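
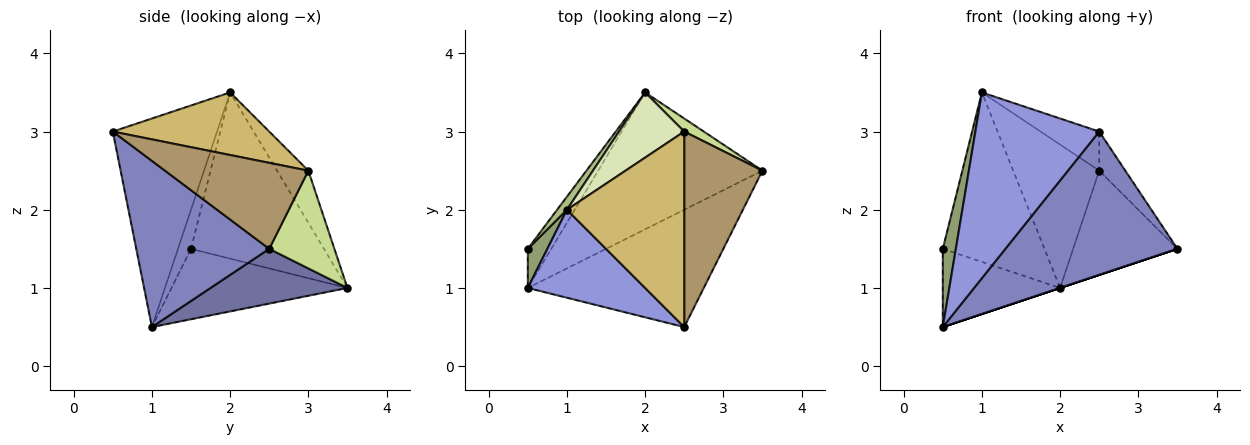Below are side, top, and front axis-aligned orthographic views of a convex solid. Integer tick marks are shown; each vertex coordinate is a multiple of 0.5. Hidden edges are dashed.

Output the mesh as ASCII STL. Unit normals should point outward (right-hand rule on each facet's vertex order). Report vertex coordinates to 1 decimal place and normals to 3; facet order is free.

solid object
 facet normal 0.316 0.000 -0.949
  outer loop
   vertex 2.0 3.5 1.0
   vertex 3.5 2.5 1.5
   vertex 0.5 1.0 0.5
  endloop
 endfacet
 facet normal 0.513 -0.664 -0.543
  outer loop
   vertex 2.5 0.5 3.0
   vertex 0.5 1.0 0.5
   vertex 3.5 2.5 1.5
  endloop
 endfacet
 facet normal -0.606 -0.719 0.341
  outer loop
   vertex 2.5 0.5 3.0
   vertex 1.0 2.0 3.5
   vertex 0.5 1.0 0.5
  endloop
 endfacet
 facet normal -0.802 0.535 -0.267
  outer loop
   vertex 0.5 1.5 1.5
   vertex 2.0 3.5 1.0
   vertex 0.5 1.0 0.5
  endloop
 endfacet
 facet normal -0.667 -0.667 0.333
  outer loop
   vertex 0.5 1.5 1.5
   vertex 0.5 1.0 0.5
   vertex 1.0 2.0 3.5
  endloop
 endfacet
 facet normal -0.793 0.607 0.047
  outer loop
   vertex 0.5 1.5 1.5
   vertex 1.0 2.0 3.5
   vertex 2.0 3.5 1.0
  endloop
 endfacet
 facet normal 0.527 0.843 0.105
  outer loop
   vertex 2.5 3.0 2.5
   vertex 3.5 2.5 1.5
   vertex 2.0 3.5 1.0
  endloop
 endfacet
 facet normal -0.314 0.864 0.393
  outer loop
   vertex 2.5 3.0 2.5
   vertex 2.0 3.5 1.0
   vertex 1.0 2.0 3.5
  endloop
 endfacet
 facet normal 0.733 0.133 0.667
  outer loop
   vertex 2.5 3.0 2.5
   vertex 2.5 0.5 3.0
   vertex 3.5 2.5 1.5
  endloop
 endfacet
 facet normal 0.463 0.174 0.869
  outer loop
   vertex 2.5 3.0 2.5
   vertex 1.0 2.0 3.5
   vertex 2.5 0.5 3.0
  endloop
 endfacet
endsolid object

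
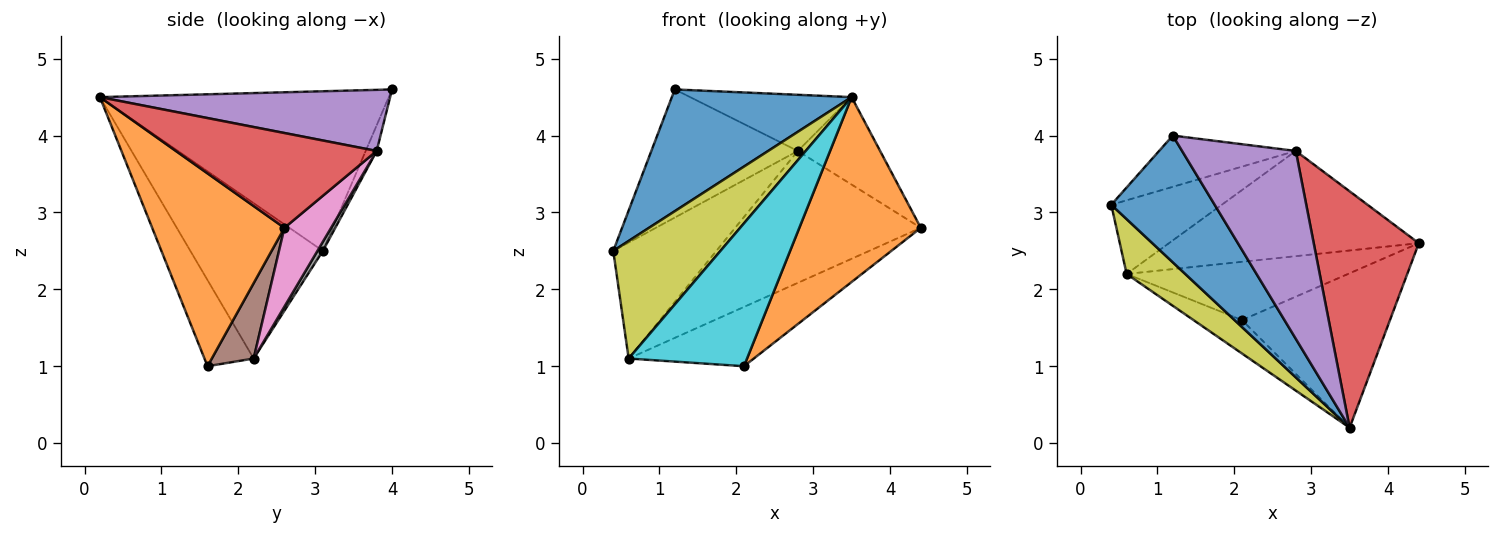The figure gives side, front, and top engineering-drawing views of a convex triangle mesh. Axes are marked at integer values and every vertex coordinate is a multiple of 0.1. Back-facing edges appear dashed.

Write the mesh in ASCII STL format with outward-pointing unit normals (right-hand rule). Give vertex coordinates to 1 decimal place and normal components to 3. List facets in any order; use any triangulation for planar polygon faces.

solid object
 facet normal -0.744 -0.463 0.482
  outer loop
   vertex 1.2 4.0 4.6
   vertex 0.4 3.1 2.5
   vertex 3.5 0.2 4.5
  endloop
 endfacet
 facet normal 0.641 -0.589 -0.492
  outer loop
   vertex 2.1 1.6 1.0
   vertex 4.4 2.6 2.8
   vertex 3.5 0.2 4.5
  endloop
 endfacet
 facet normal -0.069 0.926 -0.370
  outer loop
   vertex 2.8 3.8 3.8
   vertex 0.4 3.1 2.5
   vertex 1.2 4.0 4.6
  endloop
 endfacet
 facet normal 0.646 0.265 0.716
  outer loop
   vertex 2.8 3.8 3.8
   vertex 3.5 0.2 4.5
   vertex 4.4 2.6 2.8
  endloop
 endfacet
 facet normal 0.458 0.255 0.852
  outer loop
   vertex 2.8 3.8 3.8
   vertex 1.2 4.0 4.6
   vertex 3.5 0.2 4.5
  endloop
 endfacet
 facet normal 0.232 0.694 -0.682
  outer loop
   vertex 0.6 2.2 1.1
   vertex 4.4 2.6 2.8
   vertex 2.1 1.6 1.0
  endloop
 endfacet
 facet normal 0.193 0.767 -0.612
  outer loop
   vertex 0.6 2.2 1.1
   vertex 2.8 3.8 3.8
   vertex 4.4 2.6 2.8
  endloop
 endfacet
 facet normal 0.044 0.843 -0.536
  outer loop
   vertex 0.6 2.2 1.1
   vertex 0.4 3.1 2.5
   vertex 2.8 3.8 3.8
  endloop
 endfacet
 facet normal -0.746 -0.603 0.281
  outer loop
   vertex 0.6 2.2 1.1
   vertex 3.5 0.2 4.5
   vertex 0.4 3.1 2.5
  endloop
 endfacet
 facet normal -0.375 -0.903 -0.211
  outer loop
   vertex 0.6 2.2 1.1
   vertex 2.1 1.6 1.0
   vertex 3.5 0.2 4.5
  endloop
 endfacet
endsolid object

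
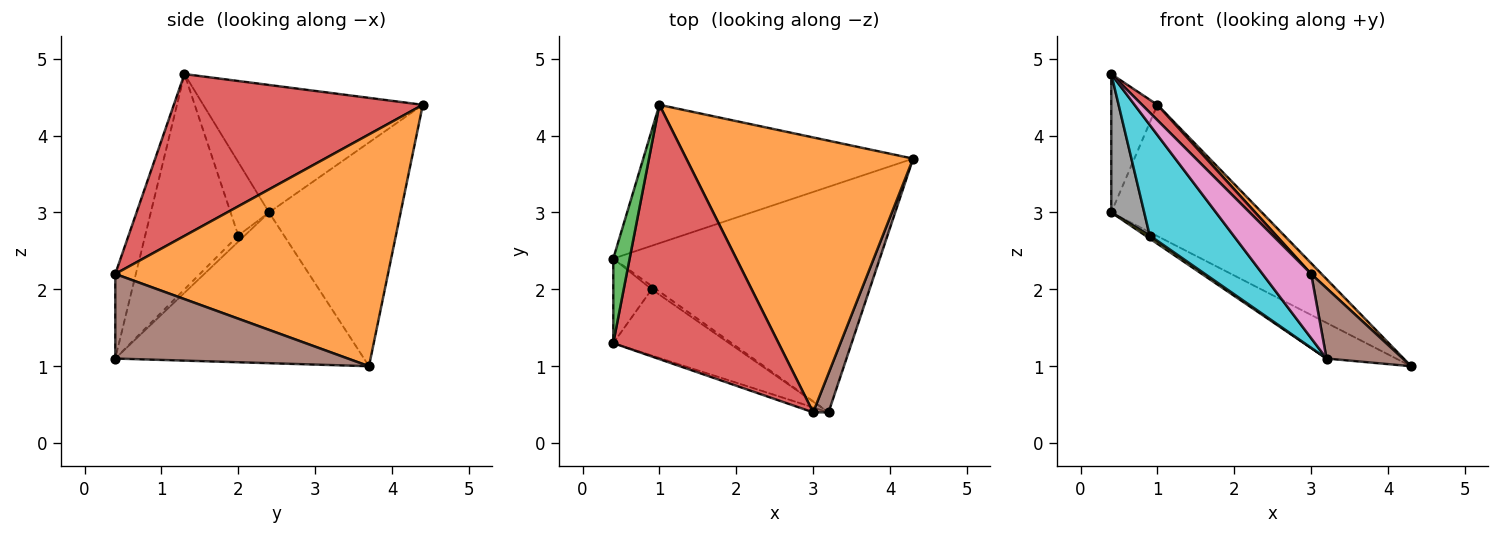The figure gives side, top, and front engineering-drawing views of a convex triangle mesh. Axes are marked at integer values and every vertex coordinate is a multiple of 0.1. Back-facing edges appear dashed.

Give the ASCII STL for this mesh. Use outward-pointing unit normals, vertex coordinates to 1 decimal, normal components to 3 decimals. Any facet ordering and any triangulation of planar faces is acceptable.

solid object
 facet normal -0.515 0.590 -0.622
  outer loop
   vertex 1.0 4.4 4.4
   vertex 4.3 3.7 1.0
   vertex 0.4 2.4 3.0
  endloop
 endfacet
 facet normal 0.715 -0.027 0.699
  outer loop
   vertex 1.0 4.4 4.4
   vertex 3.0 0.4 2.2
   vertex 4.3 3.7 1.0
  endloop
 endfacet
 facet normal -0.971 0.204 0.125
  outer loop
   vertex 0.4 1.3 4.8
   vertex 1.0 4.4 4.4
   vertex 0.4 2.4 3.0
  endloop
 endfacet
 facet normal 0.699 -0.043 0.714
  outer loop
   vertex 0.4 1.3 4.8
   vertex 3.0 0.4 2.2
   vertex 1.0 4.4 4.4
  endloop
 endfacet
 facet normal -0.488 0.136 -0.862
  outer loop
   vertex 3.2 0.4 1.1
   vertex 0.4 2.4 3.0
   vertex 4.3 3.7 1.0
  endloop
 endfacet
 facet normal 0.936 -0.307 0.170
  outer loop
   vertex 3.2 0.4 1.1
   vertex 4.3 3.7 1.0
   vertex 3.0 0.4 2.2
  endloop
 endfacet
 facet normal -0.389 -0.919 -0.071
  outer loop
   vertex 3.2 0.4 1.1
   vertex 3.0 0.4 2.2
   vertex 0.4 1.3 4.8
  endloop
 endfacet
 facet normal -0.706 -0.605 -0.370
  outer loop
   vertex 0.9 2.0 2.7
   vertex 0.4 1.3 4.8
   vertex 0.4 2.4 3.0
  endloop
 endfacet
 facet normal -0.701 -0.482 -0.526
  outer loop
   vertex 0.9 2.0 2.7
   vertex 0.4 2.4 3.0
   vertex 3.2 0.4 1.1
  endloop
 endfacet
 facet normal -0.690 -0.621 -0.371
  outer loop
   vertex 0.9 2.0 2.7
   vertex 3.2 0.4 1.1
   vertex 0.4 1.3 4.8
  endloop
 endfacet
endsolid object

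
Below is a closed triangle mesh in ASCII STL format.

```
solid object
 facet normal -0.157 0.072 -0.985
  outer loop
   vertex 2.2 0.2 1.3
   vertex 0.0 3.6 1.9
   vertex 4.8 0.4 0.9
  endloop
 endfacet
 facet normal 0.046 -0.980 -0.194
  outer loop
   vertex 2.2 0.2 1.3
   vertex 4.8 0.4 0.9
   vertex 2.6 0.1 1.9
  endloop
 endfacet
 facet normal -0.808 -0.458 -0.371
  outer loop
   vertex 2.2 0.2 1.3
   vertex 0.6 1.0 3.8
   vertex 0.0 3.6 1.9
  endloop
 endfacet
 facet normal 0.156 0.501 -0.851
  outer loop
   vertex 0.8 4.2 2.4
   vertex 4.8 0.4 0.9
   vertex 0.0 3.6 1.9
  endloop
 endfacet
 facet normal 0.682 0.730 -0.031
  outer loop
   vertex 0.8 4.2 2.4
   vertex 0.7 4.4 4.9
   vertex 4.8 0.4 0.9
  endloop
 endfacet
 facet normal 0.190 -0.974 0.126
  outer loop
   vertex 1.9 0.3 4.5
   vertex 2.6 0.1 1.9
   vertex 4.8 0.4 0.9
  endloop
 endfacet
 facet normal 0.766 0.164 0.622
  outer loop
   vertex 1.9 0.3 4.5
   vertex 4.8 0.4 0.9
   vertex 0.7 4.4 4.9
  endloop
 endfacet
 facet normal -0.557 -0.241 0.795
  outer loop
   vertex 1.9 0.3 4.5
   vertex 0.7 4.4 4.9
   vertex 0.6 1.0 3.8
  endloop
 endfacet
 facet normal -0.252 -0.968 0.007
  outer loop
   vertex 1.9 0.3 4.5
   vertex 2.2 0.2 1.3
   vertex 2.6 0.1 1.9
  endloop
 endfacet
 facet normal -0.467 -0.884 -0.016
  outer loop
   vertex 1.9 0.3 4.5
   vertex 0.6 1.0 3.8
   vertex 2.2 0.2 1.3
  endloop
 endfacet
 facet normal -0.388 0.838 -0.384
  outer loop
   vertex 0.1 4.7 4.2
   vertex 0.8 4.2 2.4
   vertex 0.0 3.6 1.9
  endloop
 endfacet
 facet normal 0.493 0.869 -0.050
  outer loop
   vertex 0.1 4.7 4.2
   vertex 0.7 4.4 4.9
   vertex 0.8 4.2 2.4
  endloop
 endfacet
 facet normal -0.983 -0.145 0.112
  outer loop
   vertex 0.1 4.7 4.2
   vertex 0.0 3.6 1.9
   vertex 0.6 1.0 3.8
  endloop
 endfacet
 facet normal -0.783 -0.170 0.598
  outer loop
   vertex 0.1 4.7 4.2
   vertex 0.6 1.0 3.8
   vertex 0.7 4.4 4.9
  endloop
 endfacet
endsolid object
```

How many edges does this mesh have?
21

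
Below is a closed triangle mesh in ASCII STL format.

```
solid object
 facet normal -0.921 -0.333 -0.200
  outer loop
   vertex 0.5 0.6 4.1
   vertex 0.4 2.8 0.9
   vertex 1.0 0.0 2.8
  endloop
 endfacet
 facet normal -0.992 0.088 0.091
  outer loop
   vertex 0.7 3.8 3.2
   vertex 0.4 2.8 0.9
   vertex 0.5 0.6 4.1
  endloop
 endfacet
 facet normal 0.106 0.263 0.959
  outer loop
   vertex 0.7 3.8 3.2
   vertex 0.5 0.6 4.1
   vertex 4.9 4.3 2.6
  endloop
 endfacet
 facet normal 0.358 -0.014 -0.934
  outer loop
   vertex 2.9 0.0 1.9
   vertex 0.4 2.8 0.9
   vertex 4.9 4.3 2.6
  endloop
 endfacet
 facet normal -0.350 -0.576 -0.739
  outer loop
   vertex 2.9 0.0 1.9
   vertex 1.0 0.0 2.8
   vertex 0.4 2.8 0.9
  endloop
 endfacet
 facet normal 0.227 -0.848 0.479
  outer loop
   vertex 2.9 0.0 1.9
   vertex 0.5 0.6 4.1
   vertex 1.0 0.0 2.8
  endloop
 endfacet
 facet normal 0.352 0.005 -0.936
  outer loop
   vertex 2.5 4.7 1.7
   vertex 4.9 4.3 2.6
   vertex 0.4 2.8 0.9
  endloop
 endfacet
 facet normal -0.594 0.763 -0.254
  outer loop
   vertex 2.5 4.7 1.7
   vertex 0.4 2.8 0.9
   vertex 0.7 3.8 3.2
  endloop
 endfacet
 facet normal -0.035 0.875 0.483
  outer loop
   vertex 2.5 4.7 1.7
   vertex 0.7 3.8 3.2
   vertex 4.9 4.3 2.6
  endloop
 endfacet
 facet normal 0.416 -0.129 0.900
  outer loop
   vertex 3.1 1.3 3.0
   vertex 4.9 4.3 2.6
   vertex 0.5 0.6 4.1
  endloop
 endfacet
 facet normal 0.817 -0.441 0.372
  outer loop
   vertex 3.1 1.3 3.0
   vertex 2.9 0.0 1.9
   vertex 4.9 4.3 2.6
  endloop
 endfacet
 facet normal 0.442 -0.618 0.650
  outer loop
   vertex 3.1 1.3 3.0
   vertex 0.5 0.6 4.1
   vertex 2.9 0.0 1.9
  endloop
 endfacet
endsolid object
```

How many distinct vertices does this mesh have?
8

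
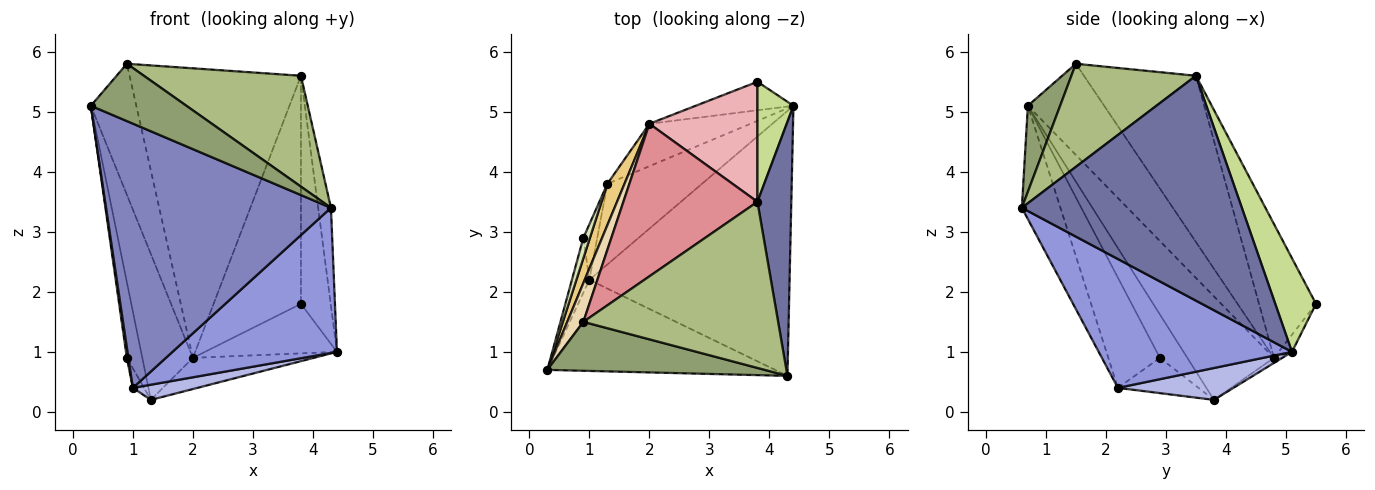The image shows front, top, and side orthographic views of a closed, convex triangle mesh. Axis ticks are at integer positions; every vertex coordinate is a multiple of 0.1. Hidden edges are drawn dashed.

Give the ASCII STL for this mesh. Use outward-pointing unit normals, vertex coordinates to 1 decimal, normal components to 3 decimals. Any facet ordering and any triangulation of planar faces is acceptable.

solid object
 facet normal 0.987 0.057 0.149
  outer loop
   vertex 3.8 3.5 5.6
   vertex 4.3 0.6 3.4
   vertex 4.4 5.1 1.0
  endloop
 endfacet
 facet normal -0.160 -0.933 -0.322
  outer loop
   vertex 1.0 2.2 0.4
   vertex 4.3 0.6 3.4
   vertex 0.3 0.7 5.1
  endloop
 endfacet
 facet normal 0.492 -0.418 -0.764
  outer loop
   vertex 1.0 2.2 0.4
   vertex 4.4 5.1 1.0
   vertex 4.3 0.6 3.4
  endloop
 endfacet
 facet normal 0.314 -0.176 -0.933
  outer loop
   vertex 1.0 2.2 0.4
   vertex 1.3 3.8 0.2
   vertex 4.4 5.1 1.0
  endloop
 endfacet
 facet normal 0.249 -0.737 0.629
  outer loop
   vertex 0.9 1.5 5.8
   vertex 0.3 0.7 5.1
   vertex 4.3 0.6 3.4
  endloop
 endfacet
 facet normal 0.403 -0.508 0.761
  outer loop
   vertex 0.9 1.5 5.8
   vertex 4.3 0.6 3.4
   vertex 3.8 3.5 5.6
  endloop
 endfacet
 facet normal 0.771 0.563 0.297
  outer loop
   vertex 3.8 5.5 1.8
   vertex 3.8 3.5 5.6
   vertex 4.4 5.1 1.0
  endloop
 endfacet
 facet normal -0.864 0.486 0.131
  outer loop
   vertex 0.9 2.9 0.9
   vertex 0.3 0.7 5.1
   vertex 1.3 3.8 0.2
  endloop
 endfacet
 facet normal -0.987 -0.029 -0.156
  outer loop
   vertex 0.9 2.9 0.9
   vertex 1.0 2.2 0.4
   vertex 0.3 0.7 5.1
  endloop
 endfacet
 facet normal -0.923 0.128 -0.363
  outer loop
   vertex 0.9 2.9 0.9
   vertex 1.3 3.8 0.2
   vertex 1.0 2.2 0.4
  endloop
 endfacet
 facet normal -0.855 0.499 0.141
  outer loop
   vertex 2.0 4.8 0.9
   vertex 1.3 3.8 0.2
   vertex 0.3 0.7 5.1
  endloop
 endfacet
 facet normal -0.849 0.506 0.150
  outer loop
   vertex 2.0 4.8 0.9
   vertex 0.3 0.7 5.1
   vertex 0.9 1.5 5.8
  endloop
 endfacet
 facet normal -0.040 0.592 -0.805
  outer loop
   vertex 2.0 4.8 0.9
   vertex 4.4 5.1 1.0
   vertex 1.3 3.8 0.2
  endloop
 endfacet
 facet normal -0.087 0.863 -0.497
  outer loop
   vertex 2.0 4.8 0.9
   vertex 3.8 5.5 1.8
   vertex 4.4 5.1 1.0
  endloop
 endfacet
 facet normal -0.500 0.766 0.404
  outer loop
   vertex 2.0 4.8 0.9
   vertex 0.9 1.5 5.8
   vertex 3.8 3.5 5.6
  endloop
 endfacet
 facet normal -0.500 0.766 0.403
  outer loop
   vertex 2.0 4.8 0.9
   vertex 3.8 3.5 5.6
   vertex 3.8 5.5 1.8
  endloop
 endfacet
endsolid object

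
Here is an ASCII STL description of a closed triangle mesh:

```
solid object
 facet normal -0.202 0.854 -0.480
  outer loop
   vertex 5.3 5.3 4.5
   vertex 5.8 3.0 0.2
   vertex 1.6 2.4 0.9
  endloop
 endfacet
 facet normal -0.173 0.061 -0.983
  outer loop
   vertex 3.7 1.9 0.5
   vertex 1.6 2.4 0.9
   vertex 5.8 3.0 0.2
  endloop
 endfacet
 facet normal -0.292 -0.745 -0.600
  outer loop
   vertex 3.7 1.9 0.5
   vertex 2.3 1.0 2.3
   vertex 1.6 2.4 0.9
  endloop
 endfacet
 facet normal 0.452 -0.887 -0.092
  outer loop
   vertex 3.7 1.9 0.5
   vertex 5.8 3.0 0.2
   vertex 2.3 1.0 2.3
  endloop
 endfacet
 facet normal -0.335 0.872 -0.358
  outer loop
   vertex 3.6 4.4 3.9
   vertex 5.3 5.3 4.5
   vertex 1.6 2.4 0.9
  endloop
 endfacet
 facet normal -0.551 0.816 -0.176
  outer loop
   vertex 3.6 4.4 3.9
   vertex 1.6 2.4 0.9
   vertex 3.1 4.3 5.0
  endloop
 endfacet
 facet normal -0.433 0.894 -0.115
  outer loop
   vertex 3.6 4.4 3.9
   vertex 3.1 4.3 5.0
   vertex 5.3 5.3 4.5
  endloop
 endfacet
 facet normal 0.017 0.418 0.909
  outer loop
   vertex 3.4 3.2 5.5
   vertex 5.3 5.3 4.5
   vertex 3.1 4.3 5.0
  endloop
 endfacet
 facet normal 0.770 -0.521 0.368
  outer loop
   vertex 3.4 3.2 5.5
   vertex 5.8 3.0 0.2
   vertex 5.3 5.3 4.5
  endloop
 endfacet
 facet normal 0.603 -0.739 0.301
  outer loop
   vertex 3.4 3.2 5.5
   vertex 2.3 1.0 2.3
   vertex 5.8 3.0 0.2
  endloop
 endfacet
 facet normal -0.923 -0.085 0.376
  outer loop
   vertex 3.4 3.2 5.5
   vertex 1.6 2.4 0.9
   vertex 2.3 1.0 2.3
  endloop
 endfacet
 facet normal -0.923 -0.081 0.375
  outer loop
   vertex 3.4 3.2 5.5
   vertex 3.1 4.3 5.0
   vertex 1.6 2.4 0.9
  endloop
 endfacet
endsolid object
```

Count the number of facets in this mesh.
12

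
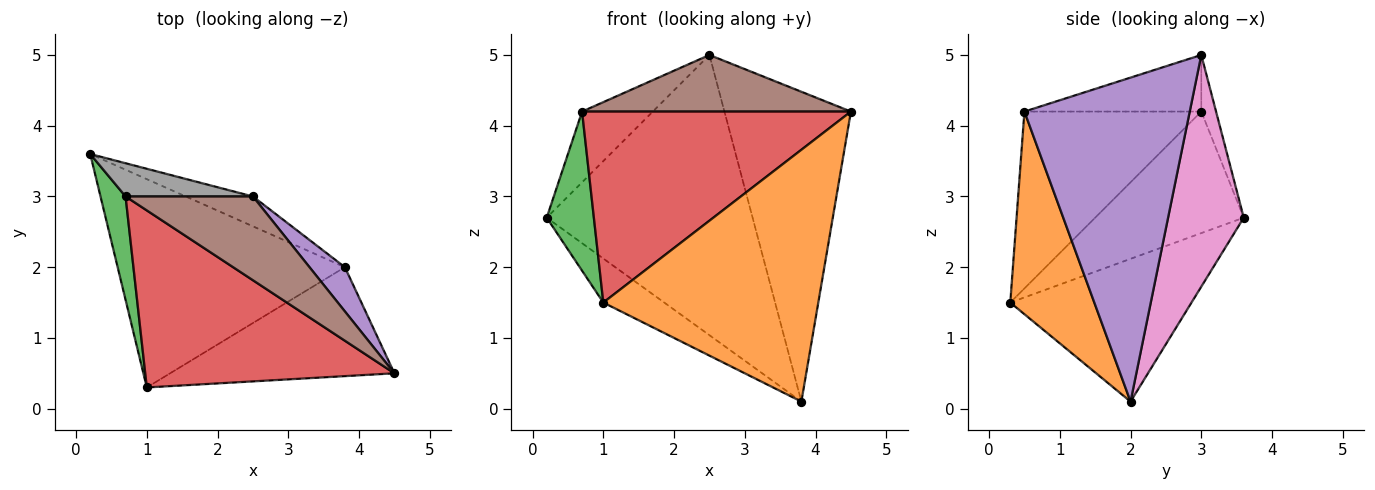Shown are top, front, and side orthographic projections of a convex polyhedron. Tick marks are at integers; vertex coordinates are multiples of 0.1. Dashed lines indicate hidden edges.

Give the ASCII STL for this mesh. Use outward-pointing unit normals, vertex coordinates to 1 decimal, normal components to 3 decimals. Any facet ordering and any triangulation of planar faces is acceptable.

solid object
 facet normal -0.524 0.176 -0.834
  outer loop
   vertex 3.8 2.0 0.1
   vertex 1.0 0.3 1.5
   vertex 0.2 3.6 2.7
  endloop
 endfacet
 facet normal 0.338 -0.864 -0.374
  outer loop
   vertex 3.8 2.0 0.1
   vertex 4.5 0.5 4.2
   vertex 1.0 0.3 1.5
  endloop
 endfacet
 facet normal -0.935 -0.297 0.193
  outer loop
   vertex 0.7 3.0 4.2
   vertex 0.2 3.6 2.7
   vertex 1.0 0.3 1.5
  endloop
 endfacet
 facet normal -0.435 -0.661 0.612
  outer loop
   vertex 0.7 3.0 4.2
   vertex 1.0 0.3 1.5
   vertex 4.5 0.5 4.2
  endloop
 endfacet
 facet normal 0.791 0.605 0.086
  outer loop
   vertex 2.5 3.0 5.0
   vertex 4.5 0.5 4.2
   vertex 3.8 2.0 0.1
  endloop
 endfacet
 facet normal -0.346 -0.525 0.778
  outer loop
   vertex 2.5 3.0 5.0
   vertex 0.7 3.0 4.2
   vertex 4.5 0.5 4.2
  endloop
 endfacet
 facet normal 0.343 0.934 -0.100
  outer loop
   vertex 2.5 3.0 5.0
   vertex 3.8 2.0 0.1
   vertex 0.2 3.6 2.7
  endloop
 endfacet
 facet normal -0.186 0.889 0.418
  outer loop
   vertex 2.5 3.0 5.0
   vertex 0.2 3.6 2.7
   vertex 0.7 3.0 4.2
  endloop
 endfacet
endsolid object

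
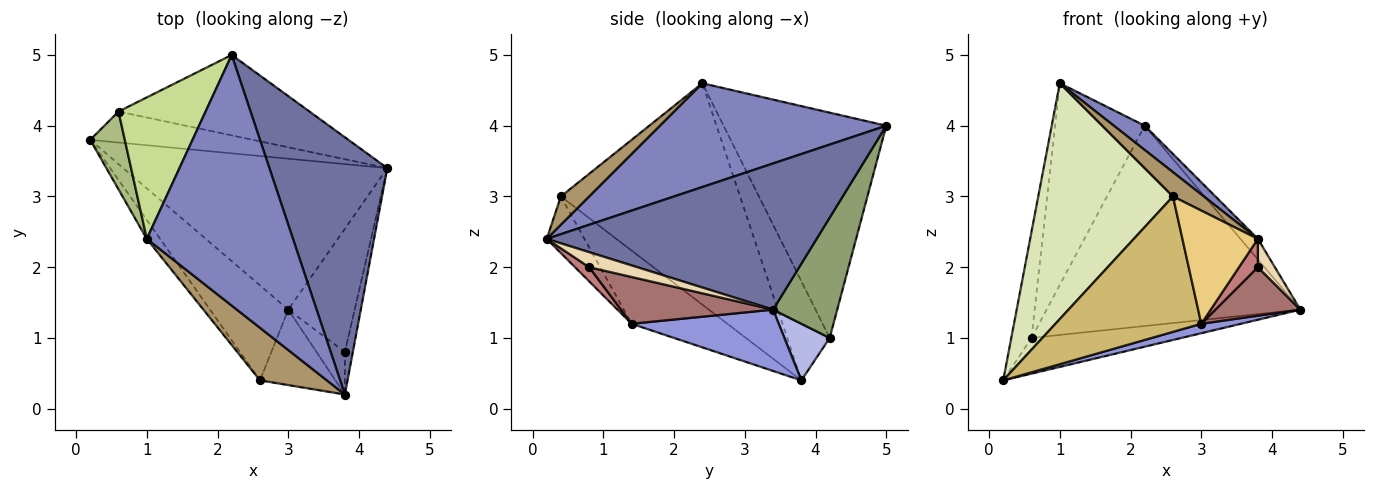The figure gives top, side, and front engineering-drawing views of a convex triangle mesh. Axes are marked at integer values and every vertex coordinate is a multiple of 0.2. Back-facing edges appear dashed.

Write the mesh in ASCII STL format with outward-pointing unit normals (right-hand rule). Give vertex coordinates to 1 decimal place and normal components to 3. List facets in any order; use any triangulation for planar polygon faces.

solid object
 facet normal 0.777 0.050 0.627
  outer loop
   vertex 2.2 5.0 4.0
   vertex 3.8 0.2 2.4
   vertex 4.4 3.4 1.4
  endloop
 endfacet
 facet normal 0.577 -0.079 0.813
  outer loop
   vertex 1.0 2.4 4.6
   vertex 3.8 0.2 2.4
   vertex 2.2 5.0 4.0
  endloop
 endfacet
 facet normal 0.226 -0.061 -0.972
  outer loop
   vertex 3.0 1.4 1.2
   vertex 0.2 3.8 0.4
   vertex 4.4 3.4 1.4
  endloop
 endfacet
 facet normal 0.222 0.736 -0.639
  outer loop
   vertex 0.6 4.2 1.0
   vertex 4.4 3.4 1.4
   vertex 0.2 3.8 0.4
  endloop
 endfacet
 facet normal 0.228 0.903 -0.363
  outer loop
   vertex 0.6 4.2 1.0
   vertex 2.2 5.0 4.0
   vertex 4.4 3.4 1.4
  endloop
 endfacet
 facet normal -0.861 0.410 0.301
  outer loop
   vertex 0.6 4.2 1.0
   vertex 0.2 3.8 0.4
   vertex 1.0 2.4 4.6
  endloop
 endfacet
 facet normal -0.830 0.457 0.321
  outer loop
   vertex 0.6 4.2 1.0
   vertex 1.0 2.4 4.6
   vertex 2.2 5.0 4.0
  endloop
 endfacet
 facet normal -0.798 -0.600 -0.048
  outer loop
   vertex 2.6 0.4 3.0
   vertex 1.0 2.4 4.6
   vertex 0.2 3.8 0.4
  endloop
 endfacet
 facet normal 0.359 -0.391 0.848
  outer loop
   vertex 2.6 0.4 3.0
   vertex 3.8 0.2 2.4
   vertex 1.0 2.4 4.6
  endloop
 endfacet
 facet normal -0.474 -0.721 -0.506
  outer loop
   vertex 2.6 0.4 3.0
   vertex 0.2 3.8 0.4
   vertex 3.0 1.4 1.2
  endloop
 endfacet
 facet normal -0.384 -0.768 -0.512
  outer loop
   vertex 2.6 0.4 3.0
   vertex 3.0 1.4 1.2
   vertex 3.8 0.2 2.4
  endloop
 endfacet
 facet normal 0.844 -0.298 -0.447
  outer loop
   vertex 3.8 0.8 2.0
   vertex 4.4 3.4 1.4
   vertex 3.8 0.2 2.4
  endloop
 endfacet
 facet normal 0.548 -0.306 -0.778
  outer loop
   vertex 3.8 0.8 2.0
   vertex 3.0 1.4 1.2
   vertex 4.4 3.4 1.4
  endloop
 endfacet
 facet normal 0.384 -0.512 -0.768
  outer loop
   vertex 3.8 0.8 2.0
   vertex 3.8 0.2 2.4
   vertex 3.0 1.4 1.2
  endloop
 endfacet
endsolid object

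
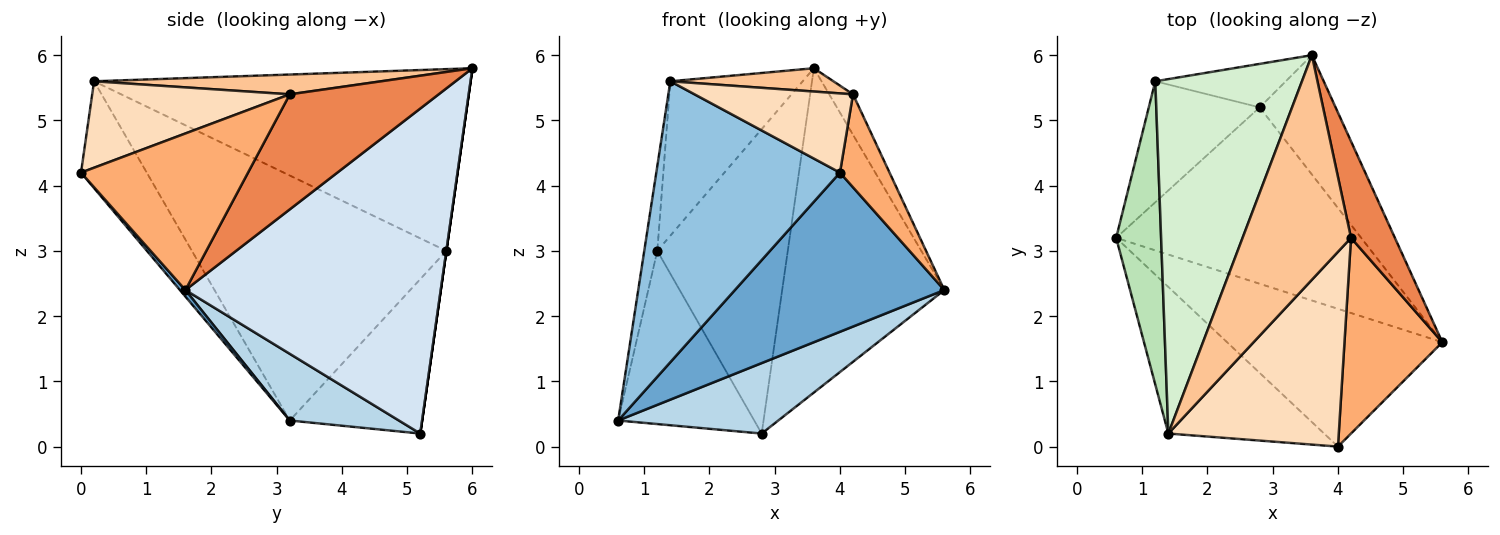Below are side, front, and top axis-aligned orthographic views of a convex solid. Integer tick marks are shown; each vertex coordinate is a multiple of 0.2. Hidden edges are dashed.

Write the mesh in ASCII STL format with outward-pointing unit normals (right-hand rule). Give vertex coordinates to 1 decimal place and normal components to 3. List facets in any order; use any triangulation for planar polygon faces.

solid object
 facet normal 0.020 -0.756 -0.654
  outer loop
   vertex 4.0 0.0 4.2
   vertex 0.6 3.2 0.4
   vertex 5.6 1.6 2.4
  endloop
 endfacet
 facet normal -0.302 -0.845 -0.441
  outer loop
   vertex 1.4 0.2 5.6
   vertex 0.6 3.2 0.4
   vertex 4.0 0.0 4.2
  endloop
 endfacet
 facet normal 0.245 -0.360 -0.900
  outer loop
   vertex 2.8 5.2 0.2
   vertex 5.6 1.6 2.4
   vertex 0.6 3.2 0.4
  endloop
 endfacet
 facet normal 0.828 0.526 -0.193
  outer loop
   vertex 2.8 5.2 0.2
   vertex 3.6 6.0 5.8
   vertex 5.6 1.6 2.4
  endloop
 endfacet
 facet normal 0.924 0.148 0.352
  outer loop
   vertex 4.2 3.2 5.4
   vertex 5.6 1.6 2.4
   vertex 3.6 6.0 5.8
  endloop
 endfacet
 facet normal 0.822 -0.244 0.514
  outer loop
   vertex 4.2 3.2 5.4
   vertex 4.0 0.0 4.2
   vertex 5.6 1.6 2.4
  endloop
 endfacet
 facet normal 0.179 -0.102 0.979
  outer loop
   vertex 4.2 3.2 5.4
   vertex 3.6 6.0 5.8
   vertex 1.4 0.2 5.6
  endloop
 endfacet
 facet normal 0.425 -0.341 0.838
  outer loop
   vertex 4.2 3.2 5.4
   vertex 1.4 0.2 5.6
   vertex 4.0 0.0 4.2
  endloop
 endfacet
 facet normal -0.623 0.641 -0.448
  outer loop
   vertex 1.2 5.6 3.0
   vertex 2.8 5.2 0.2
   vertex 0.6 3.2 0.4
  endloop
 endfacet
 facet normal 0.000 0.990 -0.141
  outer loop
   vertex 1.2 5.6 3.0
   vertex 3.6 6.0 5.8
   vertex 2.8 5.2 0.2
  endloop
 endfacet
 facet normal -0.982 0.050 0.180
  outer loop
   vertex 1.2 5.6 3.0
   vertex 0.6 3.2 0.4
   vertex 1.4 0.2 5.6
  endloop
 endfacet
 facet normal -0.751 0.264 0.606
  outer loop
   vertex 1.2 5.6 3.0
   vertex 1.4 0.2 5.6
   vertex 3.6 6.0 5.8
  endloop
 endfacet
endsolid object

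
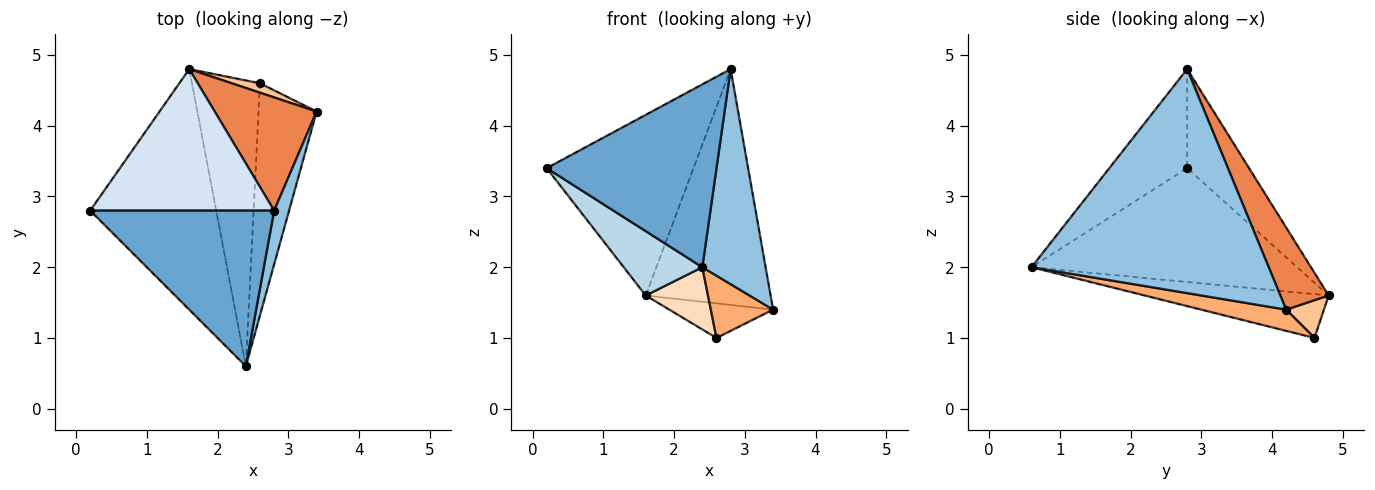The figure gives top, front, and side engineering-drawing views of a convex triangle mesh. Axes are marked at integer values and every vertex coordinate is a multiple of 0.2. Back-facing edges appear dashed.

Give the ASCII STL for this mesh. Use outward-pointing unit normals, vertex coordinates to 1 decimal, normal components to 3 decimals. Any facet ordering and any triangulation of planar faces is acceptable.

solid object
 facet normal -0.330 -0.719 0.612
  outer loop
   vertex 2.8 2.8 4.8
   vertex 0.2 2.8 3.4
   vertex 2.4 0.6 2.0
  endloop
 endfacet
 facet normal 0.964 -0.257 0.064
  outer loop
   vertex 2.8 2.8 4.8
   vertex 2.4 0.6 2.0
   vertex 3.4 4.2 1.4
  endloop
 endfacet
 facet normal -0.658 -0.195 -0.728
  outer loop
   vertex 1.6 4.8 1.6
   vertex 2.4 0.6 2.0
   vertex 0.2 2.8 3.4
  endloop
 endfacet
 facet normal -0.315 0.747 0.585
  outer loop
   vertex 1.6 4.8 1.6
   vertex 0.2 2.8 3.4
   vertex 2.8 2.8 4.8
  endloop
 endfacet
 facet normal 0.329 0.851 0.409
  outer loop
   vertex 1.6 4.8 1.6
   vertex 2.8 2.8 4.8
   vertex 3.4 4.2 1.4
  endloop
 endfacet
 facet normal 0.333 -0.244 -0.911
  outer loop
   vertex 2.6 4.6 1.0
   vertex 3.4 4.2 1.4
   vertex 2.4 0.6 2.0
  endloop
 endfacet
 facet normal 0.331 0.910 0.248
  outer loop
   vertex 2.6 4.6 1.0
   vertex 1.6 4.8 1.6
   vertex 3.4 4.2 1.4
  endloop
 endfacet
 facet normal -0.532 -0.180 -0.827
  outer loop
   vertex 2.6 4.6 1.0
   vertex 2.4 0.6 2.0
   vertex 1.6 4.8 1.6
  endloop
 endfacet
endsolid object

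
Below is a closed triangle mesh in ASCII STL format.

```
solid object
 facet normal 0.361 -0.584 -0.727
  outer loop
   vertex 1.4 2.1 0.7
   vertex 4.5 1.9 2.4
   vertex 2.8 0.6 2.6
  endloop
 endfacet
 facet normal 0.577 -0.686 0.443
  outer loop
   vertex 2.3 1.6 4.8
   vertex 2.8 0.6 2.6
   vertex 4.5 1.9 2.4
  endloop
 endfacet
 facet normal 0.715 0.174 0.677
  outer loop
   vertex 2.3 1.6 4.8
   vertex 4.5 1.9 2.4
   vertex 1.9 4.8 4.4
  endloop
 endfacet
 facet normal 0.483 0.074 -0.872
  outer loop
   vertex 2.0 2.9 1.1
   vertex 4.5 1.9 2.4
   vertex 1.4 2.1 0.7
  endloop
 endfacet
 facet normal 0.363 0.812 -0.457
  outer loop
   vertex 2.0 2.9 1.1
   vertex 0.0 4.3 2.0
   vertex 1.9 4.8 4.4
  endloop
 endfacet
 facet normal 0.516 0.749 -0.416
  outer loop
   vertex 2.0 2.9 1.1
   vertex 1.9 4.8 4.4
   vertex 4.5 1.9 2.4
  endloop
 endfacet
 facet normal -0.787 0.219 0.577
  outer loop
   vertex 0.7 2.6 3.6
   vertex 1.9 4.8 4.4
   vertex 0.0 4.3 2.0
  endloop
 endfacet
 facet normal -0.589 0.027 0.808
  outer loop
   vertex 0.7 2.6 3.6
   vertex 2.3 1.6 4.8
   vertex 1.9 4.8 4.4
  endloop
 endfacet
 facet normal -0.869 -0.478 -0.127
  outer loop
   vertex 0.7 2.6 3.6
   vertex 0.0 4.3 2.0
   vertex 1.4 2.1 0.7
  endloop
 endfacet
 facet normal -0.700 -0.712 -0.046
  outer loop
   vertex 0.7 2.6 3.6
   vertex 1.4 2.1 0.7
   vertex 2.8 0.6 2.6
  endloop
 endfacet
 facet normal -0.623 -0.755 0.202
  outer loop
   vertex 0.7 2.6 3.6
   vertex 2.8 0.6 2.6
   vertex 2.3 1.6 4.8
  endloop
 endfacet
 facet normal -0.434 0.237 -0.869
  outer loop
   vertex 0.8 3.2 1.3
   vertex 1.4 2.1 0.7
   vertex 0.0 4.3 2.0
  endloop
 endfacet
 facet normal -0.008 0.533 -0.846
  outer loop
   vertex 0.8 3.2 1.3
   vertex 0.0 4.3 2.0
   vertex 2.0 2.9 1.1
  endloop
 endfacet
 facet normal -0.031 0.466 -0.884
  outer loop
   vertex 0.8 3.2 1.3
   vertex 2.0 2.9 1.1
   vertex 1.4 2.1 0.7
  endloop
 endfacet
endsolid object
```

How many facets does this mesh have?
14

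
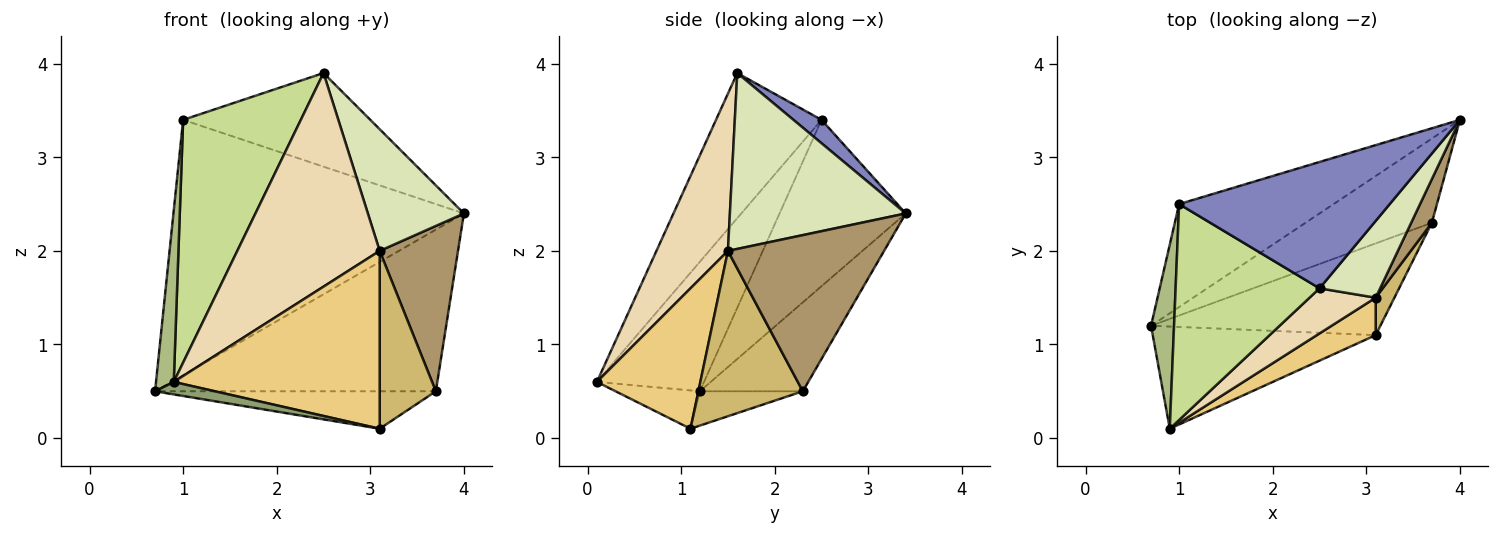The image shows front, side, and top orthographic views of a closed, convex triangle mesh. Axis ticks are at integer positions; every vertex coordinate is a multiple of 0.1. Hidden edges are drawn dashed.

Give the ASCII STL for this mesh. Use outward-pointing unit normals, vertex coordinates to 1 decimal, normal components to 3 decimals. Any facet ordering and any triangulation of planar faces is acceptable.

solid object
 facet normal -0.374 0.860 -0.347
  outer loop
   vertex 1.0 2.5 3.4
   vertex 4.0 3.4 2.4
   vertex 0.7 1.2 0.5
  endloop
 endfacet
 facet normal 0.089 0.593 0.800
  outer loop
   vertex 1.0 2.5 3.4
   vertex 2.5 1.6 3.9
   vertex 4.0 3.4 2.4
  endloop
 endfacet
 facet normal -0.309 0.843 -0.439
  outer loop
   vertex 3.7 2.3 0.5
   vertex 0.7 1.2 0.5
   vertex 4.0 3.4 2.4
  endloop
 endfacet
 facet normal -0.137 0.374 -0.917
  outer loop
   vertex 3.7 2.3 0.5
   vertex 3.1 1.1 0.1
   vertex 0.7 1.2 0.5
  endloop
 endfacet
 facet normal -0.168 -0.120 -0.979
  outer loop
   vertex 0.9 0.1 0.6
   vertex 0.7 1.2 0.5
   vertex 3.1 1.1 0.1
  endloop
 endfacet
 facet normal -0.972 -0.161 0.173
  outer loop
   vertex 0.9 0.1 0.6
   vertex 1.0 2.5 3.4
   vertex 0.7 1.2 0.5
  endloop
 endfacet
 facet normal -0.557 -0.621 0.552
  outer loop
   vertex 0.9 0.1 0.6
   vertex 2.5 1.6 3.9
   vertex 1.0 2.5 3.4
  endloop
 endfacet
 facet normal 0.840 -0.459 0.289
  outer loop
   vertex 3.1 1.5 2.0
   vertex 4.0 3.4 2.4
   vertex 2.5 1.6 3.9
  endloop
 endfacet
 facet normal 0.888 -0.445 0.118
  outer loop
   vertex 3.1 1.5 2.0
   vertex 3.7 2.3 0.5
   vertex 4.0 3.4 2.4
  endloop
 endfacet
 facet normal 0.876 -0.471 0.099
  outer loop
   vertex 3.1 1.5 2.0
   vertex 3.1 1.1 0.1
   vertex 3.7 2.3 0.5
  endloop
 endfacet
 facet normal 0.441 -0.878 0.185
  outer loop
   vertex 3.1 1.5 2.0
   vertex 0.9 0.1 0.6
   vertex 3.1 1.1 0.1
  endloop
 endfacet
 facet normal 0.441 -0.878 0.185
  outer loop
   vertex 3.1 1.5 2.0
   vertex 2.5 1.6 3.9
   vertex 0.9 0.1 0.6
  endloop
 endfacet
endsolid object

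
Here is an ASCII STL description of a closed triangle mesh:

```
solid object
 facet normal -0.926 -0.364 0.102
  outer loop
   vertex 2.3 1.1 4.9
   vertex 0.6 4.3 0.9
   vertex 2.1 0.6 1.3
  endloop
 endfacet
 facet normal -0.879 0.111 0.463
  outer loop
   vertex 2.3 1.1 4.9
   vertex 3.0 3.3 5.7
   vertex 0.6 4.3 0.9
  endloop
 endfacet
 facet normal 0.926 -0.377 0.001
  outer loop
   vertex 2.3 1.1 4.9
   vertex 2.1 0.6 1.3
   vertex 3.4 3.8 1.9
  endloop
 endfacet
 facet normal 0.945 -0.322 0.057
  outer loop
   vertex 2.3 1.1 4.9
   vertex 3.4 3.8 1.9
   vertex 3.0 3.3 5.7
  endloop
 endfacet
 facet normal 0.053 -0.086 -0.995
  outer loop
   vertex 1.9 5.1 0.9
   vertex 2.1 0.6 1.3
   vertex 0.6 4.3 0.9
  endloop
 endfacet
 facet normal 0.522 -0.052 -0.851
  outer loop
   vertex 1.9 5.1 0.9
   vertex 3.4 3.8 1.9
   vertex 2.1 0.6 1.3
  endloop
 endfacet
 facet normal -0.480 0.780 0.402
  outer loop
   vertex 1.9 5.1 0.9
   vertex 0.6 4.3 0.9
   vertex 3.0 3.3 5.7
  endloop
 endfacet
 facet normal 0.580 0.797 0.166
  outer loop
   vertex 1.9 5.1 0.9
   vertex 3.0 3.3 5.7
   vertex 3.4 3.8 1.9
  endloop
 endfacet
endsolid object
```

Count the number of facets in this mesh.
8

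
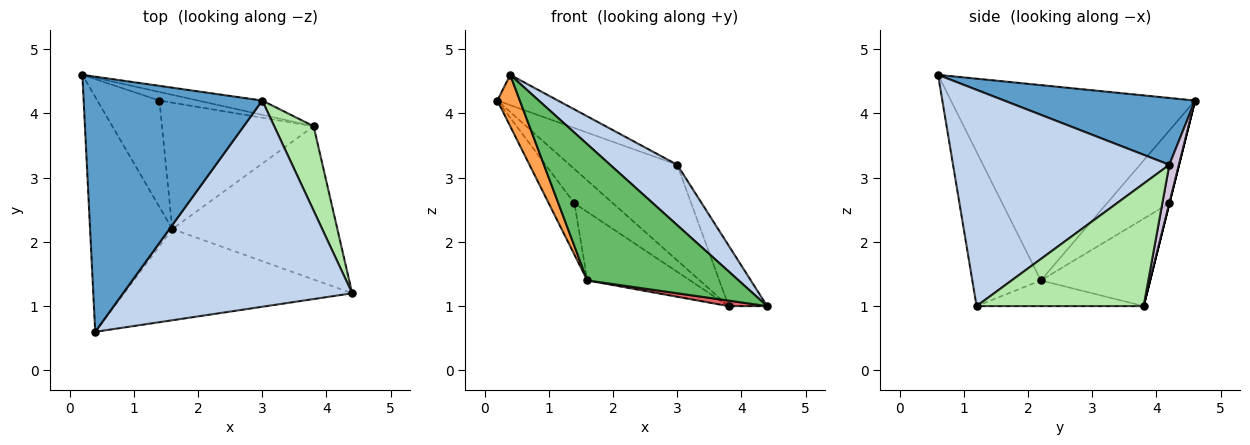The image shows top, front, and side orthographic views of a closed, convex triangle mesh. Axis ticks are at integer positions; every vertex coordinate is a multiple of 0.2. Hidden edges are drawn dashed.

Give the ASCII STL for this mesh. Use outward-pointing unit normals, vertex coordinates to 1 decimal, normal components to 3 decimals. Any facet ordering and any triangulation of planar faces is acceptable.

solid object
 facet normal 0.348 0.110 0.931
  outer loop
   vertex 3.0 4.2 3.2
   vertex 0.2 4.6 4.2
   vertex 0.4 0.6 4.6
  endloop
 endfacet
 facet normal 0.671 -0.208 0.711
  outer loop
   vertex 3.0 4.2 3.2
   vertex 0.4 0.6 4.6
   vertex 4.4 1.2 1.0
  endloop
 endfacet
 facet normal -0.918 -0.085 -0.387
  outer loop
   vertex 1.6 2.2 1.4
   vertex 0.4 0.6 4.6
   vertex 0.2 4.6 4.2
  endloop
 endfacet
 facet normal -0.726 0.299 -0.619
  outer loop
   vertex 1.6 2.2 1.4
   vertex 0.2 4.6 4.2
   vertex 1.4 4.2 2.6
  endloop
 endfacet
 facet normal -0.352 -0.778 -0.521
  outer loop
   vertex 1.6 2.2 1.4
   vertex 4.4 1.2 1.0
   vertex 0.4 0.6 4.6
  endloop
 endfacet
 facet normal 0.930 0.215 0.299
  outer loop
   vertex 3.8 3.8 1.0
   vertex 3.0 4.2 3.2
   vertex 4.4 1.2 1.0
  endloop
 endfacet
 facet normal -0.154 -0.035 -0.987
  outer loop
   vertex 3.8 3.8 1.0
   vertex 4.4 1.2 1.0
   vertex 1.6 2.2 1.4
  endloop
 endfacet
 facet normal -0.452 0.425 -0.784
  outer loop
   vertex 3.8 3.8 1.0
   vertex 1.6 2.2 1.4
   vertex 1.4 4.2 2.6
  endloop
 endfacet
 facet normal 0.000 0.970 -0.243
  outer loop
   vertex 3.8 3.8 1.0
   vertex 1.4 4.2 2.6
   vertex 0.2 4.6 4.2
  endloop
 endfacet
 facet normal 0.088 0.985 -0.147
  outer loop
   vertex 3.8 3.8 1.0
   vertex 0.2 4.6 4.2
   vertex 3.0 4.2 3.2
  endloop
 endfacet
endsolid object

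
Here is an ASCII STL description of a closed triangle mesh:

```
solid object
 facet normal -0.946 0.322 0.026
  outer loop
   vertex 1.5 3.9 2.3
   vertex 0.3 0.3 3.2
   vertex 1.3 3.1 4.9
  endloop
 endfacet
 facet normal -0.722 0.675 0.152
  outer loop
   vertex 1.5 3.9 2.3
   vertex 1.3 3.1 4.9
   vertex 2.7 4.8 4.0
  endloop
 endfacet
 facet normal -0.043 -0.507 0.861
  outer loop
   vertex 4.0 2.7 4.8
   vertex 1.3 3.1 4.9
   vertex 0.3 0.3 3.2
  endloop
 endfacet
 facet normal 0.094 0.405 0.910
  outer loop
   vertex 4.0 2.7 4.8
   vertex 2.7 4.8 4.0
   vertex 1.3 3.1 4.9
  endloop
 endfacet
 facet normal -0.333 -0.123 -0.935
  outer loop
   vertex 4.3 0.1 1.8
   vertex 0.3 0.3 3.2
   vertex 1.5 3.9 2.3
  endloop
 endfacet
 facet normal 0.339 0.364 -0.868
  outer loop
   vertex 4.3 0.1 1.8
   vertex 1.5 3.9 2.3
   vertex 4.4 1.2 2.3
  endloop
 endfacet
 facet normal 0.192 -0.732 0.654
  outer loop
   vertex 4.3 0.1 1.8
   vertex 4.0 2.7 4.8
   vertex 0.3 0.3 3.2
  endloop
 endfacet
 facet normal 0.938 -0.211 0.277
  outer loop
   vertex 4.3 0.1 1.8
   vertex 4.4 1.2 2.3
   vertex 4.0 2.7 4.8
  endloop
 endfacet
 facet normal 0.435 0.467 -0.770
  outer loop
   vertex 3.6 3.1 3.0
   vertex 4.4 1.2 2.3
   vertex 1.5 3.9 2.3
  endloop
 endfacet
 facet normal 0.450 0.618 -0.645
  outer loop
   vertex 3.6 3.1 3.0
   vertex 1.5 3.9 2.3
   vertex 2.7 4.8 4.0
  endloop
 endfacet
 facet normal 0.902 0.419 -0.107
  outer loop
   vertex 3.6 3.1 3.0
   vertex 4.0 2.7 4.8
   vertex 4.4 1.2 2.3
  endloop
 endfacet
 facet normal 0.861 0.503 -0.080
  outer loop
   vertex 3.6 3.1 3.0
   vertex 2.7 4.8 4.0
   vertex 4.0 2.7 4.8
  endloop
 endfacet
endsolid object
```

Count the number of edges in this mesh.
18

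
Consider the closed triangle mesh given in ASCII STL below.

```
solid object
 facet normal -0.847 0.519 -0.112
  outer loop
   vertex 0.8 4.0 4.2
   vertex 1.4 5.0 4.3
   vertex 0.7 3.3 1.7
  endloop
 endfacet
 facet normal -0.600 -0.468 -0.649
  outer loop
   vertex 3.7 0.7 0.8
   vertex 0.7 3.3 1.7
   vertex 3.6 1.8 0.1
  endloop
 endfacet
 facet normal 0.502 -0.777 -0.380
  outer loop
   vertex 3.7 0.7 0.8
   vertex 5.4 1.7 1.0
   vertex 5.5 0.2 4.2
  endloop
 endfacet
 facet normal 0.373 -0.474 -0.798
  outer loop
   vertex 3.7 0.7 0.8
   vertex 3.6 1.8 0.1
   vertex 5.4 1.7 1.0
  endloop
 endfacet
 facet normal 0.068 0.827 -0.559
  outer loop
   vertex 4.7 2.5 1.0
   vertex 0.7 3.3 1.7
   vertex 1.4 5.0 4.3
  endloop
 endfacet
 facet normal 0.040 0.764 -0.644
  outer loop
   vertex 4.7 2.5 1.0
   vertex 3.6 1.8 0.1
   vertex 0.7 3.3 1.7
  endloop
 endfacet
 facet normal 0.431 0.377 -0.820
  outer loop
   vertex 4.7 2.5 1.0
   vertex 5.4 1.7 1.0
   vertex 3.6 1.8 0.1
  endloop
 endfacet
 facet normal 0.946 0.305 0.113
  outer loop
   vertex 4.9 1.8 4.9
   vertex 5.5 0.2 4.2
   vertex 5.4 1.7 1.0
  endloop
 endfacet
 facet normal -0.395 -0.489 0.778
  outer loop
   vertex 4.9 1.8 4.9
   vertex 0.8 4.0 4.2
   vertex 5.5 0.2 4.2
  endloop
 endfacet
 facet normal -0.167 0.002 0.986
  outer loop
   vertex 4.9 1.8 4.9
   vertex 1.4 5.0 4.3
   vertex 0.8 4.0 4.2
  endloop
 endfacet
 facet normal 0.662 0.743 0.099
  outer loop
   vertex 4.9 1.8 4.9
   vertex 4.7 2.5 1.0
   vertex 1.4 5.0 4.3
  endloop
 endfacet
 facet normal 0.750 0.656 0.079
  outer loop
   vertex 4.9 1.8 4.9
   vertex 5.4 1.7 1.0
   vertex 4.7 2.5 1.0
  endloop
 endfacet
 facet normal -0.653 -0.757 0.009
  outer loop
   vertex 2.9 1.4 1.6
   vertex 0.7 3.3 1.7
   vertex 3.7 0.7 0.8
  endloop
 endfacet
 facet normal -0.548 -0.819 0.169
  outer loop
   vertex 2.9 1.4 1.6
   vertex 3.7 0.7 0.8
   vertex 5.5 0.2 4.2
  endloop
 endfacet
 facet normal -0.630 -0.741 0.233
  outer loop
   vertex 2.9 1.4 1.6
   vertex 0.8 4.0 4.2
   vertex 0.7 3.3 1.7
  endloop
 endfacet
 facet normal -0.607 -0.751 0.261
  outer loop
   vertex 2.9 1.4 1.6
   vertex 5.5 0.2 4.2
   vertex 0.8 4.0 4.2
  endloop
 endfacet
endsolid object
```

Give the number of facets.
16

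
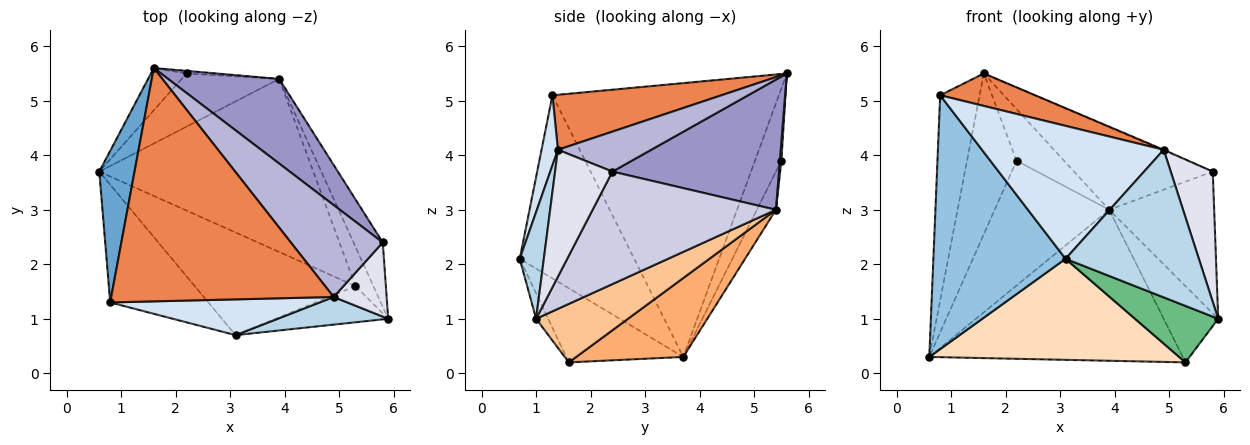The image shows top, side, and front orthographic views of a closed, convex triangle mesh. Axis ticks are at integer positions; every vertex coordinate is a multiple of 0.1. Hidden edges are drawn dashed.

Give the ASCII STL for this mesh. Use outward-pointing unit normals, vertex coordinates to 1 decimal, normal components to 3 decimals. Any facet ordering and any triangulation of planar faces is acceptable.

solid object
 facet normal -0.977 0.170 0.126
  outer loop
   vertex 0.8 1.3 5.1
   vertex 1.6 5.6 5.5
   vertex 0.6 3.7 0.3
  endloop
 endfacet
 facet normal -0.618 -0.713 -0.331
  outer loop
   vertex 0.8 1.3 5.1
   vertex 0.6 3.7 0.3
   vertex 3.1 0.7 2.1
  endloop
 endfacet
 facet normal 0.175 -0.968 0.181
  outer loop
   vertex 4.9 1.4 4.1
   vertex 3.1 0.7 2.1
   vertex 5.9 1.0 1.0
  endloop
 endfacet
 facet normal 0.087 -0.962 0.259
  outer loop
   vertex 4.9 1.4 4.1
   vertex 0.8 1.3 5.1
   vertex 3.1 0.7 2.1
  endloop
 endfacet
 facet normal 0.238 -0.134 0.962
  outer loop
   vertex 4.9 1.4 4.1
   vertex 1.6 5.6 5.5
   vertex 0.8 1.3 5.1
  endloop
 endfacet
 facet normal 0.268 0.634 -0.726
  outer loop
   vertex 5.3 1.6 0.2
   vertex 0.6 3.7 0.3
   vertex 3.9 5.4 3.0
  endloop
 endfacet
 facet normal 0.832 0.493 -0.254
  outer loop
   vertex 5.3 1.6 0.2
   vertex 3.9 5.4 3.0
   vertex 5.9 1.0 1.0
  endloop
 endfacet
 facet normal -0.312 -0.666 -0.677
  outer loop
   vertex 5.3 1.6 0.2
   vertex 3.1 0.7 2.1
   vertex 0.6 3.7 0.3
  endloop
 endfacet
 facet normal -0.121 -0.836 -0.536
  outer loop
   vertex 5.3 1.6 0.2
   vertex 5.9 1.0 1.0
   vertex 3.1 0.7 2.1
  endloop
 endfacet
 facet normal -0.459 0.859 -0.226
  outer loop
   vertex 2.2 5.5 3.9
   vertex 0.6 3.7 0.3
   vertex 1.6 5.6 5.5
  endloop
 endfacet
 facet normal -0.152 0.909 -0.387
  outer loop
   vertex 2.2 5.5 3.9
   vertex 3.9 5.4 3.0
   vertex 0.6 3.7 0.3
  endloop
 endfacet
 facet normal 0.032 0.998 -0.050
  outer loop
   vertex 2.2 5.5 3.9
   vertex 1.6 5.6 5.5
   vertex 3.9 5.4 3.0
  endloop
 endfacet
 facet normal 0.643 0.535 0.548
  outer loop
   vertex 5.8 2.4 3.7
   vertex 3.9 5.4 3.0
   vertex 1.6 5.6 5.5
  endloop
 endfacet
 facet normal 0.399 0.008 0.917
  outer loop
   vertex 5.8 2.4 3.7
   vertex 1.6 5.6 5.5
   vertex 4.9 1.4 4.1
  endloop
 endfacet
 facet normal 0.847 0.485 -0.220
  outer loop
   vertex 5.8 2.4 3.7
   vertex 5.9 1.0 1.0
   vertex 3.9 5.4 3.0
  endloop
 endfacet
 facet normal 0.764 -0.560 0.319
  outer loop
   vertex 5.8 2.4 3.7
   vertex 4.9 1.4 4.1
   vertex 5.9 1.0 1.0
  endloop
 endfacet
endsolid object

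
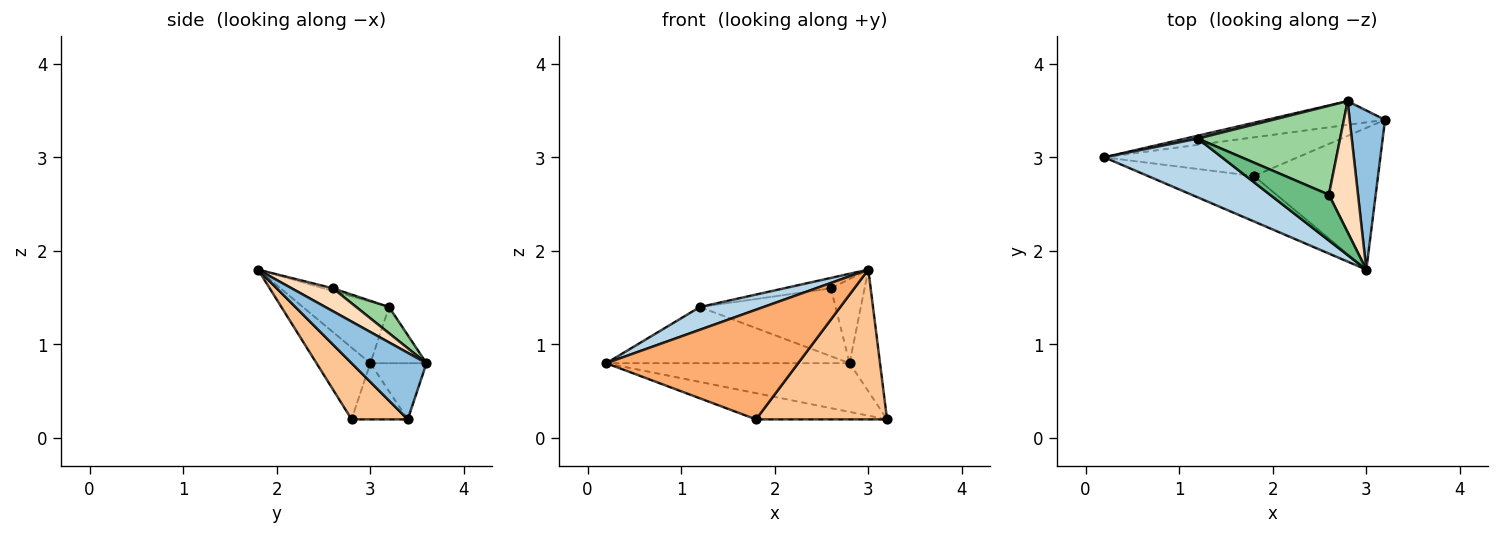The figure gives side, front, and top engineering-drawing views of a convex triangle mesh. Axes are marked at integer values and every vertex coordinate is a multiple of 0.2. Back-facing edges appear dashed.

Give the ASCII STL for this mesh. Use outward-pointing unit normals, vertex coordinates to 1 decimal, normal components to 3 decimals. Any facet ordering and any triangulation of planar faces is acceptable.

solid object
 facet normal -0.203 0.880 -0.429
  outer loop
   vertex 2.8 3.6 0.8
   vertex 3.2 3.4 0.2
   vertex 0.2 3.0 0.8
  endloop
 endfacet
 facet normal 0.831 0.338 0.442
  outer loop
   vertex 2.8 3.6 0.8
   vertex 3.0 1.8 1.8
   vertex 3.2 3.4 0.2
  endloop
 endfacet
 facet normal -0.438 -0.324 0.838
  outer loop
   vertex 1.2 3.2 1.4
   vertex 0.2 3.0 0.8
   vertex 3.0 1.8 1.8
  endloop
 endfacet
 facet normal -0.225 0.973 0.050
  outer loop
   vertex 1.2 3.2 1.4
   vertex 2.8 3.6 0.8
   vertex 0.2 3.0 0.8
  endloop
 endfacet
 facet normal -0.234 0.545 -0.805
  outer loop
   vertex 1.8 2.8 0.2
   vertex 0.2 3.0 0.8
   vertex 3.2 3.4 0.2
  endloop
 endfacet
 facet normal -0.251 -0.894 -0.371
  outer loop
   vertex 1.8 2.8 0.2
   vertex 3.0 1.8 1.8
   vertex 0.2 3.0 0.8
  endloop
 endfacet
 facet normal 0.297 -0.693 -0.656
  outer loop
   vertex 1.8 2.8 0.2
   vertex 3.2 3.4 0.2
   vertex 3.0 1.8 1.8
  endloop
 endfacet
 facet normal 0.551 0.451 0.702
  outer loop
   vertex 2.6 2.6 1.6
   vertex 3.0 1.8 1.8
   vertex 2.8 3.6 0.8
  endloop
 endfacet
 facet normal -0.044 0.221 0.974
  outer loop
   vertex 2.6 2.6 1.6
   vertex 1.2 3.2 1.4
   vertex 3.0 1.8 1.8
  endloop
 endfacet
 facet normal 0.145 0.600 0.787
  outer loop
   vertex 2.6 2.6 1.6
   vertex 2.8 3.6 0.8
   vertex 1.2 3.2 1.4
  endloop
 endfacet
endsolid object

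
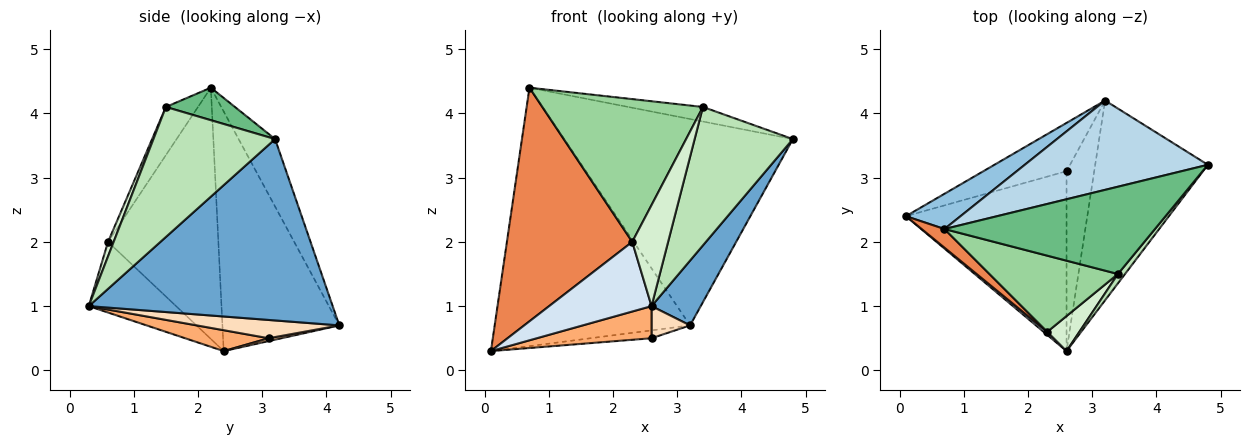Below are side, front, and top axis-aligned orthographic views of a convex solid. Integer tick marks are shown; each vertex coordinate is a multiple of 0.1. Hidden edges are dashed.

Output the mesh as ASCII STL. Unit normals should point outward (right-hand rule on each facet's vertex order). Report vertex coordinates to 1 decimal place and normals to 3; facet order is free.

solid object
 facet normal 0.837 -0.169 -0.520
  outer loop
   vertex 3.2 4.2 0.7
   vertex 4.8 3.2 3.6
   vertex 2.6 0.3 1.0
  endloop
 endfacet
 facet normal -0.510 0.852 0.116
  outer loop
   vertex 3.2 4.2 0.7
   vertex 0.1 2.4 0.3
   vertex 0.7 2.2 4.4
  endloop
 endfacet
 facet normal -0.145 0.908 0.393
  outer loop
   vertex 3.2 4.2 0.7
   vertex 0.7 2.2 4.4
   vertex 4.8 3.2 3.6
  endloop
 endfacet
 facet normal -0.648 -0.761 0.034
  outer loop
   vertex 2.3 0.6 2.0
   vertex 0.1 2.4 0.3
   vertex 2.6 0.3 1.0
  endloop
 endfacet
 facet normal -0.659 -0.749 0.060
  outer loop
   vertex 2.3 0.6 2.0
   vertex 0.7 2.2 4.4
   vertex 0.1 2.4 0.3
  endloop
 endfacet
 facet normal 0.127 -0.174 -0.976
  outer loop
   vertex 2.6 3.1 0.5
   vertex 2.6 0.3 1.0
   vertex 0.1 2.4 0.3
  endloop
 endfacet
 facet normal 0.034 0.161 -0.986
  outer loop
   vertex 2.6 3.1 0.5
   vertex 0.1 2.4 0.3
   vertex 3.2 4.2 0.7
  endloop
 endfacet
 facet normal 0.545 -0.147 -0.825
  outer loop
   vertex 2.6 3.1 0.5
   vertex 3.2 4.2 0.7
   vertex 2.6 0.3 1.0
  endloop
 endfacet
 facet normal 0.151 0.163 0.975
  outer loop
   vertex 3.4 1.5 4.1
   vertex 4.8 3.2 3.6
   vertex 0.7 2.2 4.4
  endloop
 endfacet
 facet normal -0.174 -0.869 0.463
  outer loop
   vertex 3.4 1.5 4.1
   vertex 0.7 2.2 4.4
   vertex 2.3 0.6 2.0
  endloop
 endfacet
 facet normal 0.777 -0.628 0.042
  outer loop
   vertex 3.4 1.5 4.1
   vertex 2.6 0.3 1.0
   vertex 4.8 3.2 3.6
  endloop
 endfacet
 facet normal 0.146 -0.935 0.324
  outer loop
   vertex 3.4 1.5 4.1
   vertex 2.3 0.6 2.0
   vertex 2.6 0.3 1.0
  endloop
 endfacet
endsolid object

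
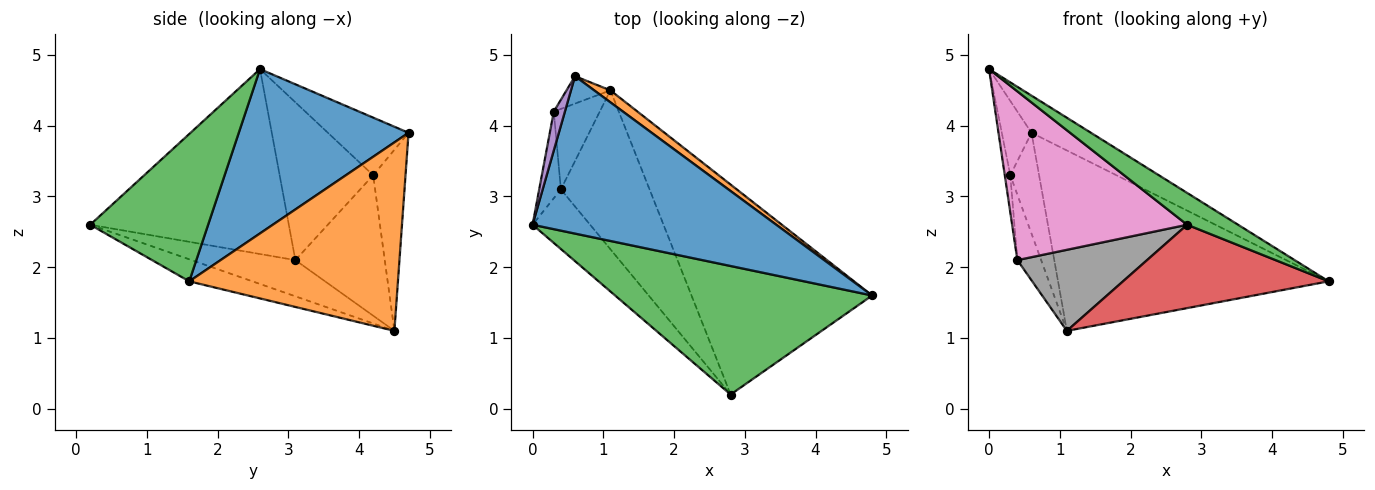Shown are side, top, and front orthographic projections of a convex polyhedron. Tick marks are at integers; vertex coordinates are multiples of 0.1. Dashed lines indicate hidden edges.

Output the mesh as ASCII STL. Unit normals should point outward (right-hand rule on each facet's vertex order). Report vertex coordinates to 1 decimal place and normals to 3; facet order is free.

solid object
 facet normal 0.549 0.192 0.814
  outer loop
   vertex 0.6 4.7 3.9
   vertex 0.0 2.6 4.8
   vertex 4.8 1.6 1.8
  endloop
 endfacet
 facet normal 0.610 0.791 0.052
  outer loop
   vertex 1.1 4.5 1.1
   vertex 0.6 4.7 3.9
   vertex 4.8 1.6 1.8
  endloop
 endfacet
 facet normal 0.486 -0.210 0.848
  outer loop
   vertex 2.8 0.2 2.6
   vertex 4.8 1.6 1.8
   vertex 0.0 2.6 4.8
  endloop
 endfacet
 facet normal -0.113 -0.367 -0.923
  outer loop
   vertex 2.8 0.2 2.6
   vertex 1.1 4.5 1.1
   vertex 4.8 1.6 1.8
  endloop
 endfacet
 facet normal -0.923 0.340 0.178
  outer loop
   vertex 0.3 4.2 3.3
   vertex 0.0 2.6 4.8
   vertex 0.6 4.7 3.9
  endloop
 endfacet
 facet normal -0.735 0.654 -0.178
  outer loop
   vertex 0.3 4.2 3.3
   vertex 0.6 4.7 3.9
   vertex 1.1 4.5 1.1
  endloop
 endfacet
 facet normal -0.731 -0.644 -0.227
  outer loop
   vertex 0.4 3.1 2.1
   vertex 2.8 0.2 2.6
   vertex 0.0 2.6 4.8
  endloop
 endfacet
 facet normal -0.342 -0.427 -0.837
  outer loop
   vertex 0.4 3.1 2.1
   vertex 1.1 4.5 1.1
   vertex 2.8 0.2 2.6
  endloop
 endfacet
 facet normal -0.989 0.058 -0.136
  outer loop
   vertex 0.4 3.1 2.1
   vertex 0.0 2.6 4.8
   vertex 0.3 4.2 3.3
  endloop
 endfacet
 facet normal -0.921 0.245 -0.302
  outer loop
   vertex 0.4 3.1 2.1
   vertex 0.3 4.2 3.3
   vertex 1.1 4.5 1.1
  endloop
 endfacet
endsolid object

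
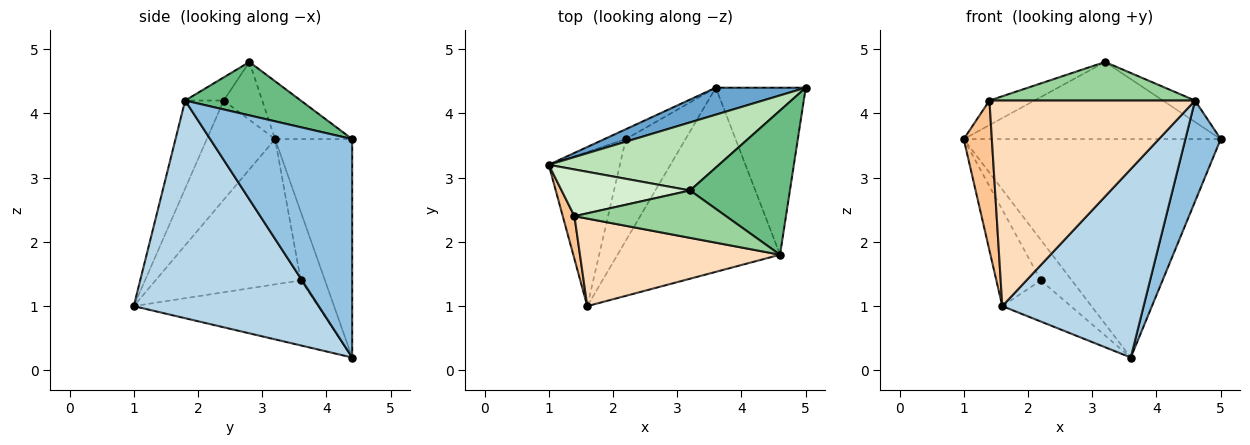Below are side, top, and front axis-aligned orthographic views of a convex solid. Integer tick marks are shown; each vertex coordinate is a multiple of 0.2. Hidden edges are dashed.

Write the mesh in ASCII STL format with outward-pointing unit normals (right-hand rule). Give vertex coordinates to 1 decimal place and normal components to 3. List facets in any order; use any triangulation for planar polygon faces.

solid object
 facet normal -0.285 0.951 0.118
  outer loop
   vertex 3.6 4.4 0.2
   vertex 1.0 3.2 3.6
   vertex 5.0 4.4 3.6
  endloop
 endfacet
 facet normal 0.901 -0.224 -0.371
  outer loop
   vertex 4.6 1.8 4.2
   vertex 3.6 4.4 0.2
   vertex 5.0 4.4 3.6
  endloop
 endfacet
 facet normal 0.683 -0.522 -0.510
  outer loop
   vertex 4.6 1.8 4.2
   vertex 1.6 1.0 1.0
   vertex 3.6 4.4 0.2
  endloop
 endfacet
 facet normal -0.866 0.265 -0.424
  outer loop
   vertex 2.2 3.6 1.4
   vertex 1.6 1.0 1.0
   vertex 1.0 3.2 3.6
  endloop
 endfacet
 facet normal -0.604 0.774 -0.189
  outer loop
   vertex 2.2 3.6 1.4
   vertex 1.0 3.2 3.6
   vertex 3.6 4.4 0.2
  endloop
 endfacet
 facet normal -0.710 0.264 -0.652
  outer loop
   vertex 2.2 3.6 1.4
   vertex 3.6 4.4 0.2
   vertex 1.6 1.0 1.0
  endloop
 endfacet
 facet normal -0.919 -0.379 0.108
  outer loop
   vertex 1.4 2.4 4.2
   vertex 1.0 3.2 3.6
   vertex 1.6 1.0 1.0
  endloop
 endfacet
 facet normal -0.170 -0.907 0.386
  outer loop
   vertex 1.4 2.4 4.2
   vertex 1.6 1.0 1.0
   vertex 4.6 1.8 4.2
  endloop
 endfacet
 facet normal 0.468 0.130 0.874
  outer loop
   vertex 3.2 2.8 4.8
   vertex 4.6 1.8 4.2
   vertex 5.0 4.4 3.6
  endloop
 endfacet
 facet normal -0.118 -0.627 0.770
  outer loop
   vertex 3.2 2.8 4.8
   vertex 1.4 2.4 4.2
   vertex 4.6 1.8 4.2
  endloop
 endfacet
 facet normal -0.219 0.731 0.646
  outer loop
   vertex 3.2 2.8 4.8
   vertex 5.0 4.4 3.6
   vertex 1.0 3.2 3.6
  endloop
 endfacet
 facet normal -0.370 0.432 0.823
  outer loop
   vertex 3.2 2.8 4.8
   vertex 1.0 3.2 3.6
   vertex 1.4 2.4 4.2
  endloop
 endfacet
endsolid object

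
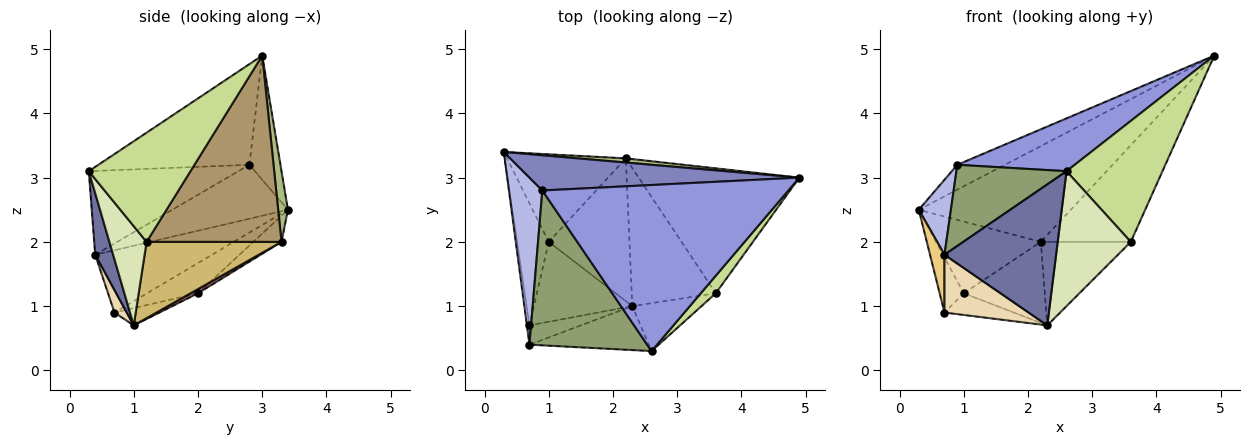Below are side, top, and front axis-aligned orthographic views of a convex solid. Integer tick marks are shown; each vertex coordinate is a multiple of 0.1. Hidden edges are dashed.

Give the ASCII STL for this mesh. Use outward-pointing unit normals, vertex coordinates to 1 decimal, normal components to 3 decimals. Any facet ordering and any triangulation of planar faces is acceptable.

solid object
 facet normal 0.152 -0.944 -0.294
  outer loop
   vertex 0.7 0.4 1.8
   vertex 2.3 1.0 0.7
   vertex 2.6 0.3 3.1
  endloop
 endfacet
 facet normal -0.352 0.540 0.765
  outer loop
   vertex 0.9 2.8 3.2
   vertex 4.9 3.0 4.9
   vertex 0.3 3.4 2.5
  endloop
 endfacet
 facet normal -0.363 -0.282 0.888
  outer loop
   vertex 0.9 2.8 3.2
   vertex 2.6 0.3 3.1
   vertex 4.9 3.0 4.9
  endloop
 endfacet
 facet normal -0.827 -0.230 0.512
  outer loop
   vertex 0.9 2.8 3.2
   vertex 0.3 3.4 2.5
   vertex 0.7 0.4 1.8
  endloop
 endfacet
 facet normal -0.533 -0.393 0.749
  outer loop
   vertex 0.9 2.8 3.2
   vertex 0.7 0.4 1.8
   vertex 2.6 0.3 3.1
  endloop
 endfacet
 facet normal 0.064 0.997 0.044
  outer loop
   vertex 2.2 3.3 2.0
   vertex 0.3 3.4 2.5
   vertex 4.9 3.0 4.9
  endloop
 endfacet
 facet normal 0.724 -0.683 0.099
  outer loop
   vertex 3.6 1.2 2.0
   vertex 4.9 3.0 4.9
   vertex 2.6 0.3 3.1
  endloop
 endfacet
 facet normal 0.433 -0.850 -0.302
  outer loop
   vertex 3.6 1.2 2.0
   vertex 2.6 0.3 3.1
   vertex 2.3 1.0 0.7
  endloop
 endfacet
 facet normal 0.676 0.451 -0.583
  outer loop
   vertex 3.6 1.2 2.0
   vertex 2.2 3.3 2.0
   vertex 4.9 3.0 4.9
  endloop
 endfacet
 facet normal 0.613 0.409 -0.676
  outer loop
   vertex 3.6 1.2 2.0
   vertex 2.3 1.0 0.7
   vertex 2.2 3.3 2.0
  endloop
 endfacet
 facet normal -0.992 -0.123 -0.041
  outer loop
   vertex 0.7 0.7 0.9
   vertex 0.7 0.4 1.8
   vertex 0.3 3.4 2.5
  endloop
 endfacet
 facet normal 0.137 -0.940 -0.313
  outer loop
   vertex 0.7 0.7 0.9
   vertex 2.3 1.0 0.7
   vertex 0.7 0.4 1.8
  endloop
 endfacet
 facet normal 0.045 0.493 -0.869
  outer loop
   vertex 1.0 2.0 1.2
   vertex 2.2 3.3 2.0
   vertex 2.3 1.0 0.7
  endloop
 endfacet
 facet normal -0.167 0.258 -0.951
  outer loop
   vertex 1.0 2.0 1.2
   vertex 2.3 1.0 0.7
   vertex 0.7 0.7 0.9
  endloop
 endfacet
 facet normal -0.168 0.624 -0.763
  outer loop
   vertex 1.0 2.0 1.2
   vertex 0.3 3.4 2.5
   vertex 2.2 3.3 2.0
  endloop
 endfacet
 facet normal -0.657 0.310 -0.688
  outer loop
   vertex 1.0 2.0 1.2
   vertex 0.7 0.7 0.9
   vertex 0.3 3.4 2.5
  endloop
 endfacet
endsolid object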